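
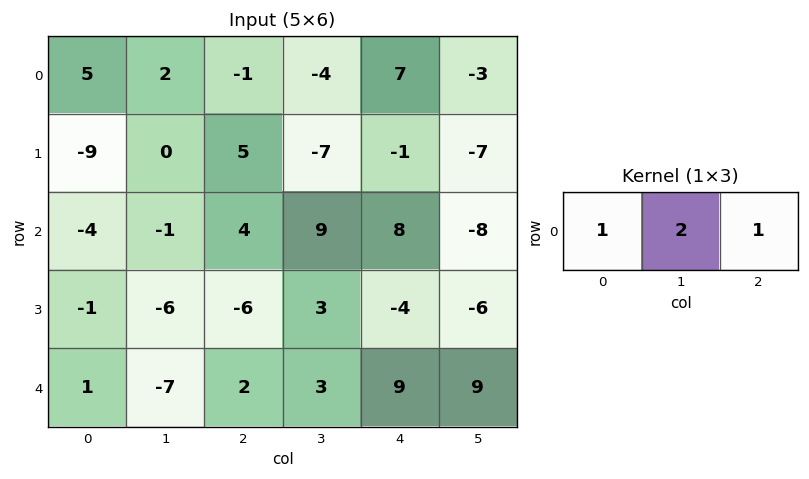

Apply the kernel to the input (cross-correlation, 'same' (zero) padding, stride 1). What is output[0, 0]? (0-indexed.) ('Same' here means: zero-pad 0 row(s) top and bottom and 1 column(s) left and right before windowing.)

12

The receptive field on the zero-padded input at this output position is [0 5 2]. Elementwise product with the kernel and sum: 0·1 + 5·2 + 2·1.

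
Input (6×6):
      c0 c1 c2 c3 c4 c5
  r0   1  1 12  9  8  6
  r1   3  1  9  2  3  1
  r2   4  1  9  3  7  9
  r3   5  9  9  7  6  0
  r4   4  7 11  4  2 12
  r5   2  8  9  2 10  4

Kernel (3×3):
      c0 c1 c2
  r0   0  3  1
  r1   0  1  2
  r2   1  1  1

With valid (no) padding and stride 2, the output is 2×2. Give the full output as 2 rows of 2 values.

48 62
61 52

Output[0,0]: The receptive field on the input at this output position is [1 1 12 / 3 1 9 / 4 1 9]. Elementwise product with the kernel and sum: 1·3 + 12·1 + 1·1 + 9·2 + 4·1 + 1·1 + 9·1.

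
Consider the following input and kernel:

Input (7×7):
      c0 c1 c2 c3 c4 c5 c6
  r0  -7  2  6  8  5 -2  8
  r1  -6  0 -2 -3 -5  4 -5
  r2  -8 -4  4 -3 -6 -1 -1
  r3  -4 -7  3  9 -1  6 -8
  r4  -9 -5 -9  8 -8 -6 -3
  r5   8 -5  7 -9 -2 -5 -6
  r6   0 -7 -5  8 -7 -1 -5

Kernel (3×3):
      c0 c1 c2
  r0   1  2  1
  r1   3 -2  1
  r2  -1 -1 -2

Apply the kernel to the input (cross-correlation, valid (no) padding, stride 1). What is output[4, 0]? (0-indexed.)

30

The receptive field on the input at this output position is [-9 -5 -9 / 8 -5 7 / 0 -7 -5]. Elementwise product with the kernel and sum: -9·1 + -5·2 + -9·1 + 8·3 + -5·-2 + 7·1 + 0·-1 + -7·-1 + -5·-2.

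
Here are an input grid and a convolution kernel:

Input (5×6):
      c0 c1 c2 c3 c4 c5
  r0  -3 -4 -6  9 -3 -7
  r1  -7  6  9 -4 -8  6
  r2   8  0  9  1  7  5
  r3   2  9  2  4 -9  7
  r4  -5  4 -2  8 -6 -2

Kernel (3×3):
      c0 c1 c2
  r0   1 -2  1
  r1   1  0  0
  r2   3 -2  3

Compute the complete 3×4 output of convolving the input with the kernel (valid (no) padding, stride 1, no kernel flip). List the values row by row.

43 8 28 8
-8 19 -11 70
-10 32 -24 26

Output[0,0]: The receptive field on the input at this output position is [-3 -4 -6 / -7 6 9 / 8 0 9]. Elementwise product with the kernel and sum: -3·1 + -4·-2 + -6·1 + -7·1 + 8·3 + 0·-2 + 9·3.
Output[0,1]: The receptive field on the input at this output position is [-4 -6 9 / 6 9 -4 / 0 9 1]. Elementwise product with the kernel and sum: -4·1 + -6·-2 + 9·1 + 6·1 + 0·3 + 9·-2 + 1·3.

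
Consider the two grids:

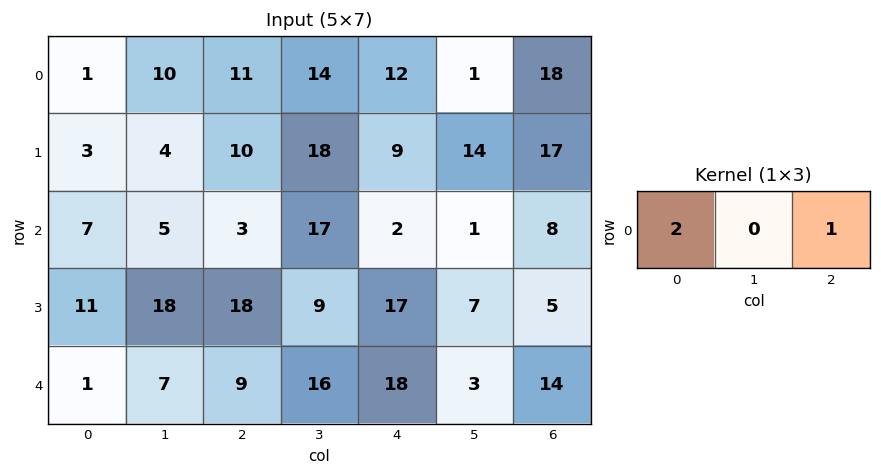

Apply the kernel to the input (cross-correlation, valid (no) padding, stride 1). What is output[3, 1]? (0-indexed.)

45

The receptive field on the input at this output position is [18 18 9]. Elementwise product with the kernel and sum: 18·2 + 9·1.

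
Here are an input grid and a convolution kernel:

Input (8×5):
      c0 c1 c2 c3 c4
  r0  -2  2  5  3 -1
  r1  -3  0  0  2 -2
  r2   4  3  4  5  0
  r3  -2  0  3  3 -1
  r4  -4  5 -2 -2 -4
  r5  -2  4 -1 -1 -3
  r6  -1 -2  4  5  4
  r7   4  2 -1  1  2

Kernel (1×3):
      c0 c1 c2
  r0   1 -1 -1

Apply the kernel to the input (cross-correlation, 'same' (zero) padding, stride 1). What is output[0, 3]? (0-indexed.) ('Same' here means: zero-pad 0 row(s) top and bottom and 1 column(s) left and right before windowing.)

The receptive field on the zero-padded input at this output position is [5 3 -1]. Elementwise product with the kernel and sum: 5·1 + 3·-1 + -1·-1.

3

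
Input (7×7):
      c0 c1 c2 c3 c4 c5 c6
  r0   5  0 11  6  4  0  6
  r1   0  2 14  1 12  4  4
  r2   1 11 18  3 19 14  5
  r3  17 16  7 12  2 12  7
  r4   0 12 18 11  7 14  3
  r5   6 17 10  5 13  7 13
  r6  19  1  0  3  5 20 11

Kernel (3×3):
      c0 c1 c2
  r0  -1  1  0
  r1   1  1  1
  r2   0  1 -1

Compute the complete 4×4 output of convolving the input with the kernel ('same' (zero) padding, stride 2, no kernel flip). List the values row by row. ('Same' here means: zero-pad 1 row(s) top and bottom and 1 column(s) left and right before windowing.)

3 30 18 10
13 39 37 26
18 37 28 25
26 -3 36 37

Output[0,0]: The receptive field on the zero-padded input at this output position is [0 0 0 / 0 5 0 / 0 0 2]. Elementwise product with the kernel and sum: 0·-1 + 0·1 + 0·1 + 5·1 + 0·1 + 0·1 + 2·-1.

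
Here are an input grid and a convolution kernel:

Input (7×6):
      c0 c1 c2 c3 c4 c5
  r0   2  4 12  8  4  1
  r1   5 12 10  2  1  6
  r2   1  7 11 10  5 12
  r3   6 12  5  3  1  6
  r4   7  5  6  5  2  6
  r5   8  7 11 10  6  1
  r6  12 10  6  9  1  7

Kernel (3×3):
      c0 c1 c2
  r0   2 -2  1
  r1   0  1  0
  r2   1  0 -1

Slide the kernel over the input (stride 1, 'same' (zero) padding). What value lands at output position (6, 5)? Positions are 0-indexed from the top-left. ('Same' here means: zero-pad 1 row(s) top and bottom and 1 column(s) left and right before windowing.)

17

The receptive field on the zero-padded input at this output position is [6 1 0 / 1 7 0 / 0 0 0]. Elementwise product with the kernel and sum: 6·2 + 1·-2 + 0·1 + 7·1 + 0·1 + 0·-1.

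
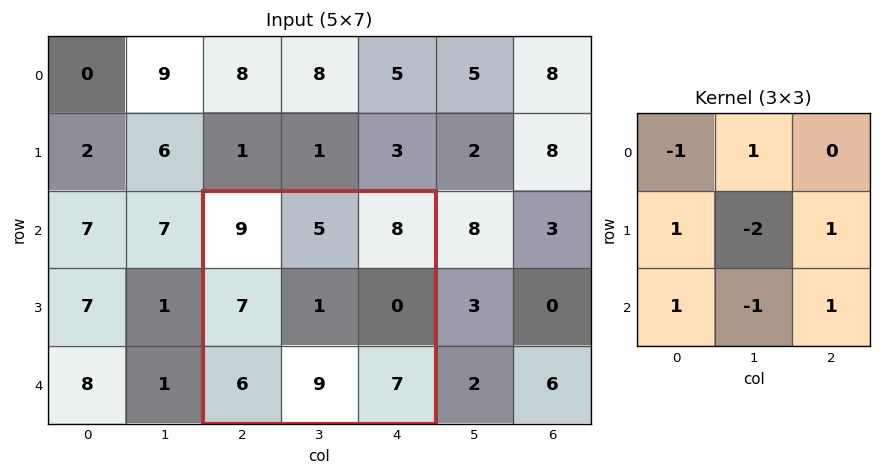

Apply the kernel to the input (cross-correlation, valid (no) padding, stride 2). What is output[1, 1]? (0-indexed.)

5

The receptive field on the input at this output position is [9 5 8 / 7 1 0 / 6 9 7]. Elementwise product with the kernel and sum: 9·-1 + 5·1 + 7·1 + 1·-2 + 0·1 + 6·1 + 9·-1 + 7·1.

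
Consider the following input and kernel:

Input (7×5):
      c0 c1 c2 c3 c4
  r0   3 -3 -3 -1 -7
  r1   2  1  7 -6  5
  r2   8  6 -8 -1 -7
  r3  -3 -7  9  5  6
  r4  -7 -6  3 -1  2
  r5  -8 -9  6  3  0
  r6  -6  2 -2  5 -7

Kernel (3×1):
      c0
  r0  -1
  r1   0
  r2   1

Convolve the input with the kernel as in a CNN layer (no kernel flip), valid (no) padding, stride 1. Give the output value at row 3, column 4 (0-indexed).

The receptive field on the input at this output position is [6 / 2 / 0]. Elementwise product with the kernel and sum: 6·-1 + 0·1.

-6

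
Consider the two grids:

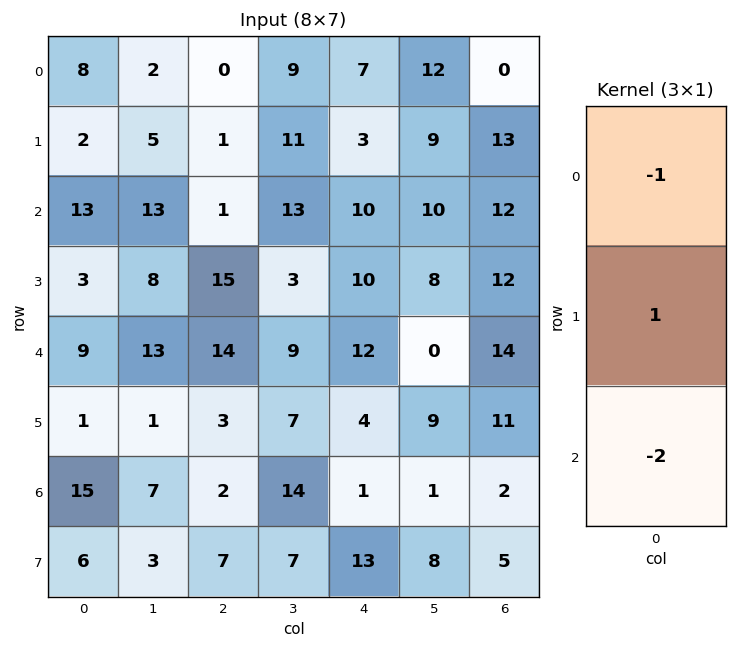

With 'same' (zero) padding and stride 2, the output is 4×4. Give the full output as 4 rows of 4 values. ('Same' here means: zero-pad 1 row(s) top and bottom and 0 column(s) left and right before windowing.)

4 -2 1 -26
5 -30 -13 -25
4 -7 -6 -20
2 -15 -29 -19

Output[0,0]: The receptive field on the zero-padded input at this output position is [0 / 8 / 2]. Elementwise product with the kernel and sum: 0·-1 + 8·1 + 2·-2.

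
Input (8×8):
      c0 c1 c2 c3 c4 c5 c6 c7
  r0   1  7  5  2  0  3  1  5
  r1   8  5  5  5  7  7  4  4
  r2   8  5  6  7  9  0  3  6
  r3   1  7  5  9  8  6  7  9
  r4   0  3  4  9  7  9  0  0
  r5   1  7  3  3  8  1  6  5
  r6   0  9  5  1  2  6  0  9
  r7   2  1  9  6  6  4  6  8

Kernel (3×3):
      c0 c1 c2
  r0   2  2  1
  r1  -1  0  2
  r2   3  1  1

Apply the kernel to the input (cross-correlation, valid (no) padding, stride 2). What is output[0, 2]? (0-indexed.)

38

The receptive field on the input at this output position is [0 3 1 / 7 7 4 / 9 0 3]. Elementwise product with the kernel and sum: 0·2 + 3·2 + 1·1 + 7·-1 + 4·2 + 9·3 + 0·1 + 3·1.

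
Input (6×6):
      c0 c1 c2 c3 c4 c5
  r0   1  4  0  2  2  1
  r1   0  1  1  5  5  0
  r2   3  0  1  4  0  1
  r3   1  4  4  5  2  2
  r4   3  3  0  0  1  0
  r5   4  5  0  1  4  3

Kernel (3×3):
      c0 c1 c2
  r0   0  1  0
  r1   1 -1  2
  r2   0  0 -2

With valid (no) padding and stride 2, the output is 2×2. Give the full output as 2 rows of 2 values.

3 8
5 5

Output[0,0]: The receptive field on the input at this output position is [1 4 0 / 0 1 1 / 3 0 1]. Elementwise product with the kernel and sum: 4·1 + 0·1 + 1·-1 + 1·2 + 1·-2.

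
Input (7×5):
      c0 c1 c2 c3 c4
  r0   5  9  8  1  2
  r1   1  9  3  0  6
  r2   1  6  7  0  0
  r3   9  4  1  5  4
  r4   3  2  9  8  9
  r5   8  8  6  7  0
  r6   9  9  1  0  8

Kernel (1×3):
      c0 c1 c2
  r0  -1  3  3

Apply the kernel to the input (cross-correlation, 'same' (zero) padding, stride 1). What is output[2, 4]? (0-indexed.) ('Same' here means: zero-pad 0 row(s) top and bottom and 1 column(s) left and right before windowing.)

The receptive field on the zero-padded input at this output position is [0 0 0]. Elementwise product with the kernel and sum: 0·-1 + 0·3 + 0·3.

0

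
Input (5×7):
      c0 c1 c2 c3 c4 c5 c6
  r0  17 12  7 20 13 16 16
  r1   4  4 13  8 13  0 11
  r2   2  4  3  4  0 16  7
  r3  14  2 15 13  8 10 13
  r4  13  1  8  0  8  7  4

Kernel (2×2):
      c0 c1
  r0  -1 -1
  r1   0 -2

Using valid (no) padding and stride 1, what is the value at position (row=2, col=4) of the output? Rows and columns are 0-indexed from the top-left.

The receptive field on the input at this output position is [0 16 / 8 10]. Elementwise product with the kernel and sum: 0·-1 + 16·-1 + 10·-2.

-36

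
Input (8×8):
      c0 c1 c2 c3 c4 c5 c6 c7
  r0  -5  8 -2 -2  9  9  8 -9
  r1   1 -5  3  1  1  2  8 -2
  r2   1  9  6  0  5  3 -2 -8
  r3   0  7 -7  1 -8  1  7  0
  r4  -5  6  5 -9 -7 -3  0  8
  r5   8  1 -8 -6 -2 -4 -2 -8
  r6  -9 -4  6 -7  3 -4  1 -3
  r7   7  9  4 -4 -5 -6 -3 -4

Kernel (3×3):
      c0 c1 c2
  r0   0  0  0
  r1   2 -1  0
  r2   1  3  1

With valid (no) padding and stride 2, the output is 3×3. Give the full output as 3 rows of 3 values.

Output[0,0]: The receptive field on the input at this output position is [-5 8 -2 / 1 -5 3 / 1 9 6]. Elementwise product with the kernel and sum: 1·2 + -5·-1 + 1·1 + 9·3 + 6·1.
Output[0,1]: The receptive field on the input at this output position is [-2 -2 9 / 3 1 1 / 6 0 5]. Elementwise product with the kernel and sum: 3·2 + 1·-1 + 6·1 + 0·3 + 5·1.

41 16 12
11 -44 -33
0 -22 -8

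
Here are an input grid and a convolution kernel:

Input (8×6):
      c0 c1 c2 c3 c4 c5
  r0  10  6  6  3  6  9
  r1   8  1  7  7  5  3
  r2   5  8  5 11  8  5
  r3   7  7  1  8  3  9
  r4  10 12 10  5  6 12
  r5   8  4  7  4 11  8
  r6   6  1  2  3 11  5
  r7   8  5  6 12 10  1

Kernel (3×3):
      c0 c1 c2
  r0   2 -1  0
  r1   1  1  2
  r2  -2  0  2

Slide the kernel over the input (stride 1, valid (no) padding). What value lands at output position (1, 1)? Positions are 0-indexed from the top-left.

32

The receptive field on the input at this output position is [1 7 7 / 8 5 11 / 7 1 8]. Elementwise product with the kernel and sum: 1·2 + 7·-1 + 8·1 + 5·1 + 11·2 + 7·-2 + 8·2.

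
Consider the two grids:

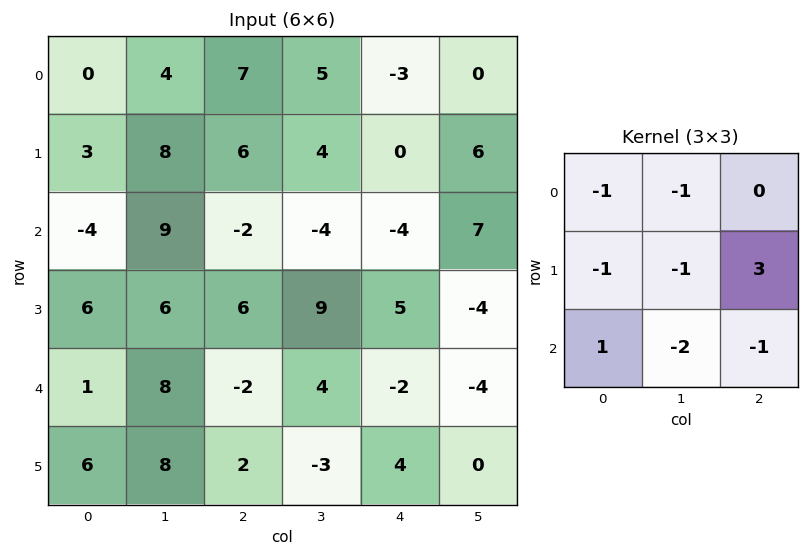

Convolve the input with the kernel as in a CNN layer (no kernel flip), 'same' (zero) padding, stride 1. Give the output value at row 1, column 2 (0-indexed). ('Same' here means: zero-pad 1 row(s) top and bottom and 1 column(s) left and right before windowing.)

4

The receptive field on the zero-padded input at this output position is [4 7 5 / 8 6 4 / 9 -2 -4]. Elementwise product with the kernel and sum: 4·-1 + 7·-1 + 8·-1 + 6·-1 + 4·3 + 9·1 + -2·-2 + -4·-1.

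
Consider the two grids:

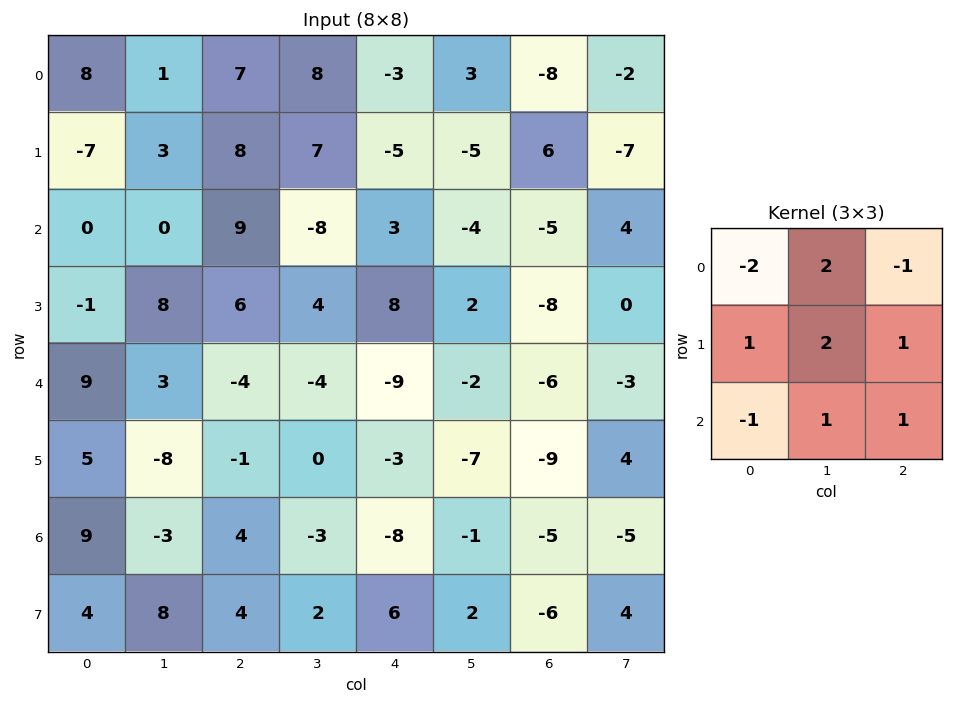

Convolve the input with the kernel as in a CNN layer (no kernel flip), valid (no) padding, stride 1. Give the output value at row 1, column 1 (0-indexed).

15

The receptive field on the input at this output position is [3 8 7 / 0 9 -8 / 8 6 4]. Elementwise product with the kernel and sum: 3·-2 + 8·2 + 7·-1 + 0·1 + 9·2 + -8·1 + 8·-1 + 6·1 + 4·1.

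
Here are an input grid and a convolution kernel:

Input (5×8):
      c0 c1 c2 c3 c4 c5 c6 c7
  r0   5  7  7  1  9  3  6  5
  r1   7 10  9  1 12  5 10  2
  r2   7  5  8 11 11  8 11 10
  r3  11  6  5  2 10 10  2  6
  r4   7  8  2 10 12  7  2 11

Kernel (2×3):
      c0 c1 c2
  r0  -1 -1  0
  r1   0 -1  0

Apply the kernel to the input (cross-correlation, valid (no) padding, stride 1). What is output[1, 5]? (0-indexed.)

-26

The receptive field on the input at this output position is [5 10 2 / 8 11 10]. Elementwise product with the kernel and sum: 5·-1 + 10·-1 + 11·-1.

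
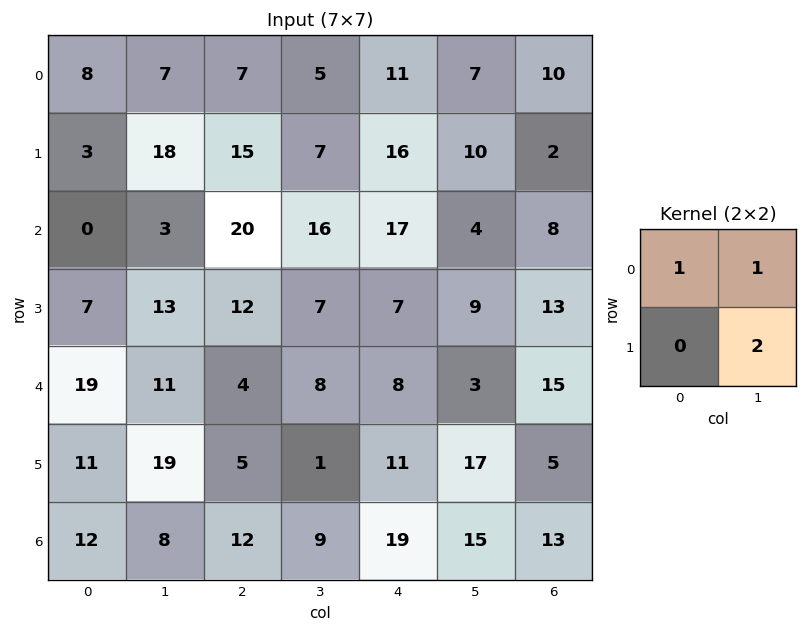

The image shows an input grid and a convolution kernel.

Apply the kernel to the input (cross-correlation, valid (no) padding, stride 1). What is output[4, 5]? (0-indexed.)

28

The receptive field on the input at this output position is [3 15 / 17 5]. Elementwise product with the kernel and sum: 3·1 + 15·1 + 5·2.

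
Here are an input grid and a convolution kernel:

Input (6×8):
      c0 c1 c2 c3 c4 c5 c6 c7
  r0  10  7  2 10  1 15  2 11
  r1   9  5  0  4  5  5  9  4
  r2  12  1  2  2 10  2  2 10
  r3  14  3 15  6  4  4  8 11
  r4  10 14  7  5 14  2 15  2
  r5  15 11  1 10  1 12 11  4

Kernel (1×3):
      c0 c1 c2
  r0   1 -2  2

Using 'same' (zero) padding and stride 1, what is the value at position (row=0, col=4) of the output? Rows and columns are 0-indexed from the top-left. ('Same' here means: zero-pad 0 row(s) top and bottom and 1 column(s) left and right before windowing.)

The receptive field on the zero-padded input at this output position is [10 1 15]. Elementwise product with the kernel and sum: 10·1 + 1·-2 + 15·2.

38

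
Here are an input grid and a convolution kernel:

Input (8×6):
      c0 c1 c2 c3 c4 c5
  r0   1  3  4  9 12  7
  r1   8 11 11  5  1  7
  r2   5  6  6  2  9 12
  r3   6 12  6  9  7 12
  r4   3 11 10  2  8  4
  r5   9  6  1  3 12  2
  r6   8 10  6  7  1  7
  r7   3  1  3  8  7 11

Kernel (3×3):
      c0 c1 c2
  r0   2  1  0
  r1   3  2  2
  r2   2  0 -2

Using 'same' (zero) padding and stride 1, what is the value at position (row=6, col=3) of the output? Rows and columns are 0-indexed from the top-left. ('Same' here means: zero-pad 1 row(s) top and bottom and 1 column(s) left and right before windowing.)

The receptive field on the zero-padded input at this output position is [1 3 12 / 6 7 1 / 3 8 7]. Elementwise product with the kernel and sum: 1·2 + 3·1 + 6·3 + 7·2 + 1·2 + 3·2 + 7·-2.

31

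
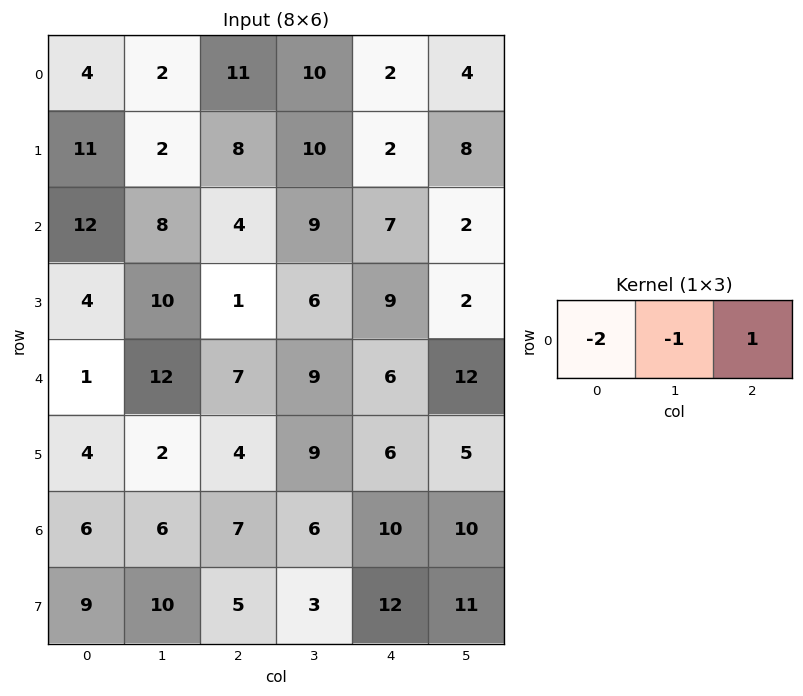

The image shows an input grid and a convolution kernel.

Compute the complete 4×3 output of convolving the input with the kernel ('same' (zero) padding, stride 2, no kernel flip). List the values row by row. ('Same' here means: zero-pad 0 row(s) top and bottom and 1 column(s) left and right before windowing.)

-2 -5 -18
-4 -11 -23
11 -22 -12
0 -13 -12

Output[0,0]: The receptive field on the zero-padded input at this output position is [0 4 2]. Elementwise product with the kernel and sum: 0·-2 + 4·-1 + 2·1.
Output[0,1]: The receptive field on the zero-padded input at this output position is [2 11 10]. Elementwise product with the kernel and sum: 2·-2 + 11·-1 + 10·1.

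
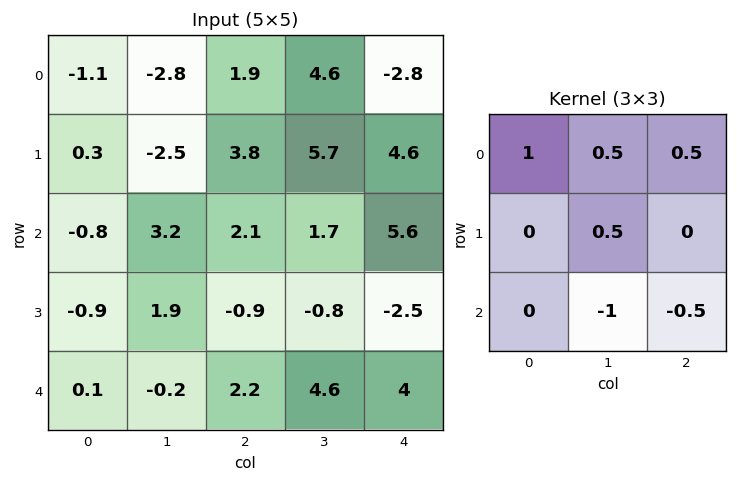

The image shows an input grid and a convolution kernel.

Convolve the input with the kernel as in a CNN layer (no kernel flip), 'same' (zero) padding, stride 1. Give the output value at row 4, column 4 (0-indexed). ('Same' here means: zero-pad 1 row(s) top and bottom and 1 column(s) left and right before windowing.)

The receptive field on the zero-padded input at this output position is [-0.8 -2.5 0 / 4.6 4 0 / 0 0 0]. Elementwise product with the kernel and sum: -0.8·1 + -2.5·0.5 + 0·0.5 + 4·0.5 + 0·-1 + 0·-0.5.

-0.05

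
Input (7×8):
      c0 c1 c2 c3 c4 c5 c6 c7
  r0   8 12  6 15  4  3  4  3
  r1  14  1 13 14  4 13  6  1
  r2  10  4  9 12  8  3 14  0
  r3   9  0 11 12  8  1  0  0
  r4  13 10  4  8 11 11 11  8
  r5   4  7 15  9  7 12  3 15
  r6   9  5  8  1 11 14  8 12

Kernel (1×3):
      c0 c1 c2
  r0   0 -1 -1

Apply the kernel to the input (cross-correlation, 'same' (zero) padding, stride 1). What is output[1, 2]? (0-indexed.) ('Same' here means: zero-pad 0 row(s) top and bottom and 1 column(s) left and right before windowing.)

-27

The receptive field on the zero-padded input at this output position is [1 13 14]. Elementwise product with the kernel and sum: 13·-1 + 14·-1.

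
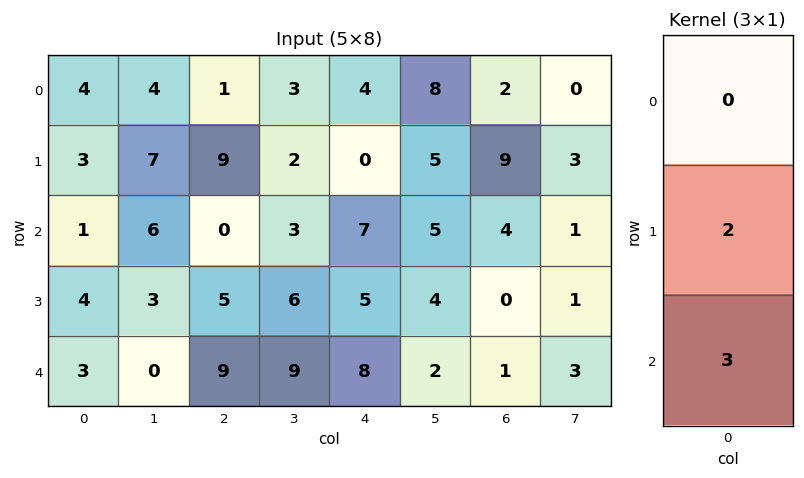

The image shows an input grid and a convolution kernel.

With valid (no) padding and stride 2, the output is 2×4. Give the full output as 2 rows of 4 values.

Output[0,0]: The receptive field on the input at this output position is [4 / 3 / 1]. Elementwise product with the kernel and sum: 3·2 + 1·3.

9 18 21 30
17 37 34 3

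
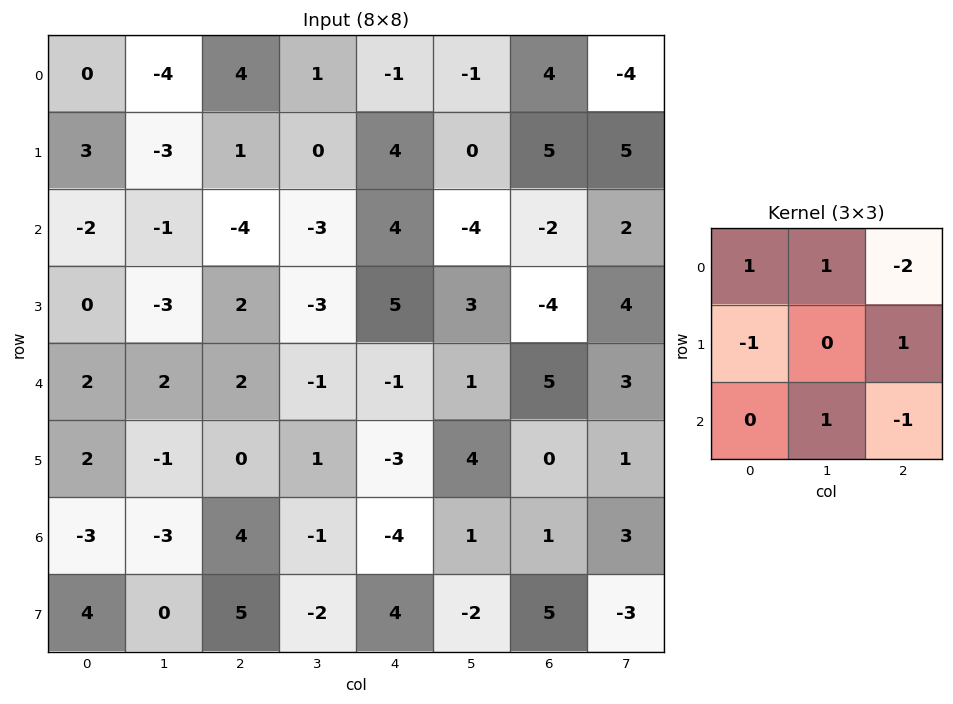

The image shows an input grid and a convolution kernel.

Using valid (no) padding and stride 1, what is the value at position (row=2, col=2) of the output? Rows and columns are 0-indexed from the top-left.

-12

The receptive field on the input at this output position is [-4 -3 4 / 2 -3 5 / 2 -1 -1]. Elementwise product with the kernel and sum: -4·1 + -3·1 + 4·-2 + 2·-1 + 5·1 + -1·1 + -1·-1.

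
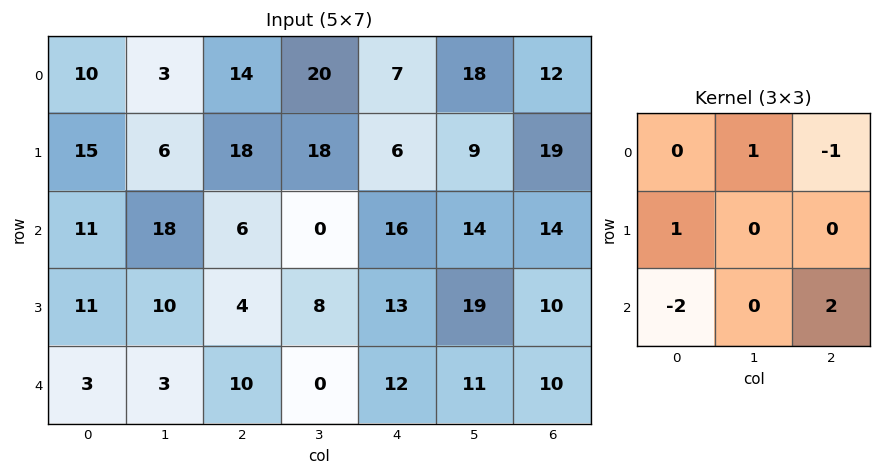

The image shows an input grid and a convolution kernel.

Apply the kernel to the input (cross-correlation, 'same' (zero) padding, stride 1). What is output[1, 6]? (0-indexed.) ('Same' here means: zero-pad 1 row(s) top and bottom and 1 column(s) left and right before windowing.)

The receptive field on the zero-padded input at this output position is [18 12 0 / 9 19 0 / 14 14 0]. Elementwise product with the kernel and sum: 12·1 + 0·-1 + 9·1 + 14·-2 + 0·2.

-7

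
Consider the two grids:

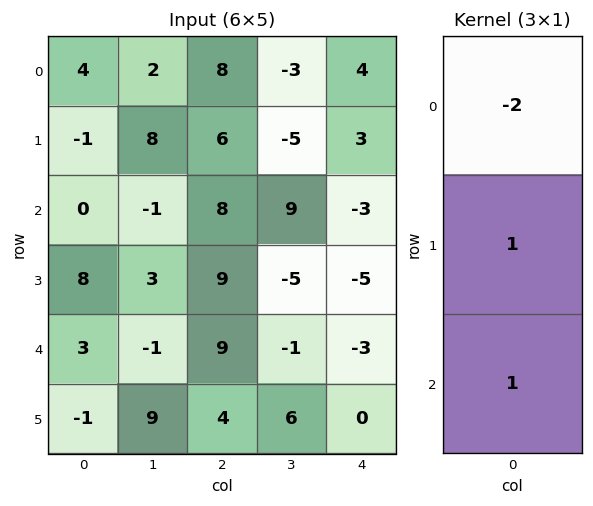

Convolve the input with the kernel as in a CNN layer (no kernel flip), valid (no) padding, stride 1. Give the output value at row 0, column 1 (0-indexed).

3

The receptive field on the input at this output position is [2 / 8 / -1]. Elementwise product with the kernel and sum: 2·-2 + 8·1 + -1·1.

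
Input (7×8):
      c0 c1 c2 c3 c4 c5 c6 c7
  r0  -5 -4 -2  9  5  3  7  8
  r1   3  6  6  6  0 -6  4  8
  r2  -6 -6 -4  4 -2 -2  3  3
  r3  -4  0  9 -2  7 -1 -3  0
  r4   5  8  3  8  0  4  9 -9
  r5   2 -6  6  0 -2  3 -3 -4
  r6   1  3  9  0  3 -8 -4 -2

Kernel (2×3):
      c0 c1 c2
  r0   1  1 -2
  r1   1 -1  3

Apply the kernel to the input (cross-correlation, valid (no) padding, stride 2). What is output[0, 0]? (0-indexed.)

10

The receptive field on the input at this output position is [-5 -4 -2 / 3 6 6]. Elementwise product with the kernel and sum: -5·1 + -4·1 + -2·-2 + 3·1 + 6·-1 + 6·3.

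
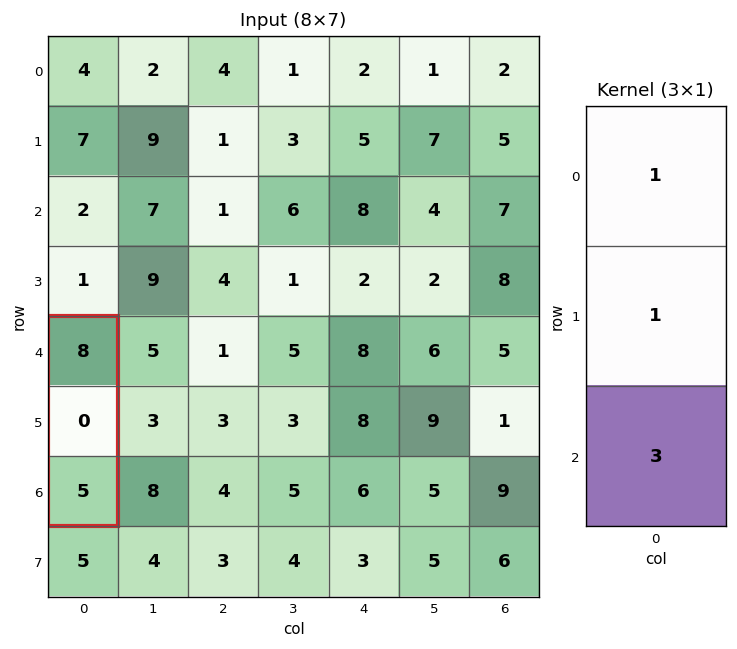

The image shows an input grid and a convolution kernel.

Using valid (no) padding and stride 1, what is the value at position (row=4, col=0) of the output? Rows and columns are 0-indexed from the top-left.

23

The receptive field on the input at this output position is [8 / 0 / 5]. Elementwise product with the kernel and sum: 8·1 + 0·1 + 5·3.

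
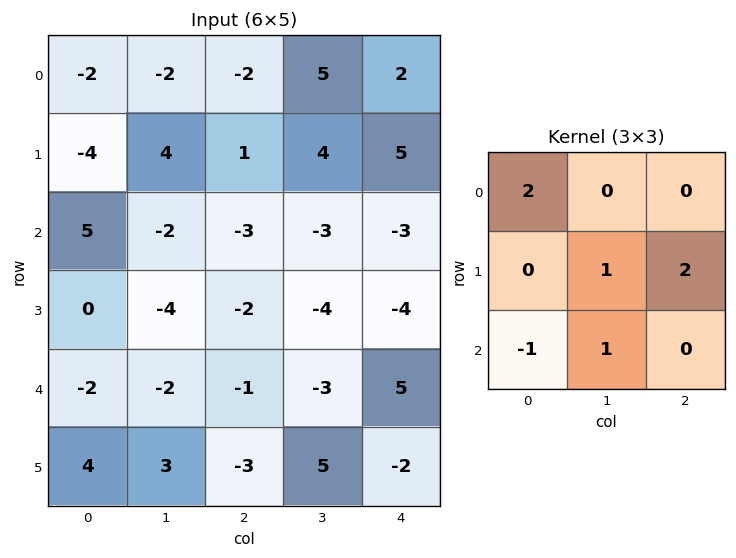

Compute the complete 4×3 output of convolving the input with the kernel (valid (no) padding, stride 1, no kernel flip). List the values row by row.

-5 4 10
-20 1 -9
2 -13 -20
-5 -21 11

Output[0,0]: The receptive field on the input at this output position is [-2 -2 -2 / -4 4 1 / 5 -2 -3]. Elementwise product with the kernel and sum: -2·2 + 4·1 + 1·2 + 5·-1 + -2·1.
Output[0,1]: The receptive field on the input at this output position is [-2 -2 5 / 4 1 4 / -2 -3 -3]. Elementwise product with the kernel and sum: -2·2 + 1·1 + 4·2 + -2·-1 + -3·1.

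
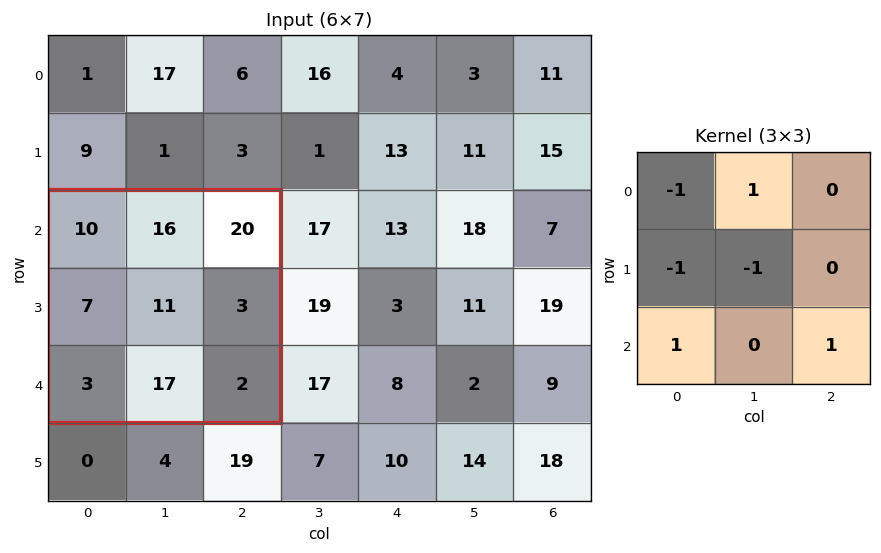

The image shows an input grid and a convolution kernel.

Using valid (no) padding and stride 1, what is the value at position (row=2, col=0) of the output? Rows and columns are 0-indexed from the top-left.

The receptive field on the input at this output position is [10 16 20 / 7 11 3 / 3 17 2]. Elementwise product with the kernel and sum: 10·-1 + 16·1 + 7·-1 + 11·-1 + 3·1 + 2·1.

-7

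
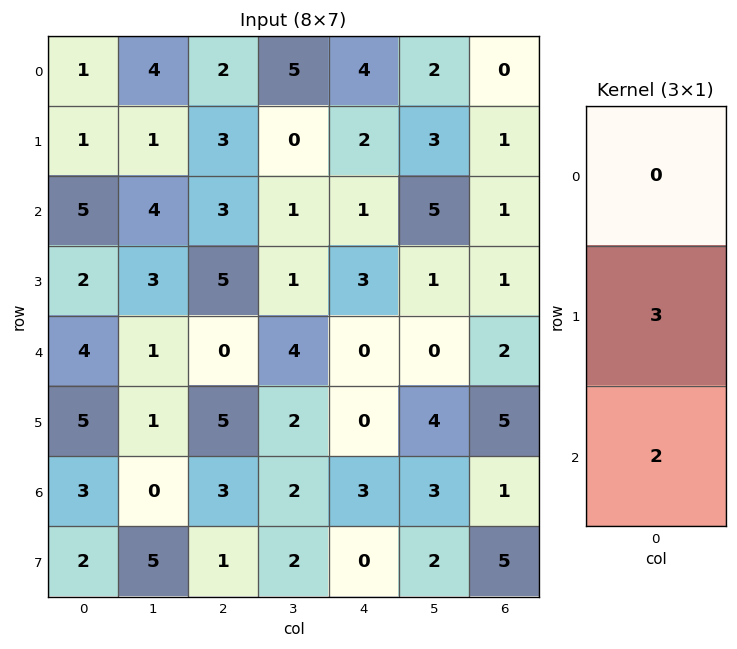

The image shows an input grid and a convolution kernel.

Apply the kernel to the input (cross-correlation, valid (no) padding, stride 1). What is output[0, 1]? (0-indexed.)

11

The receptive field on the input at this output position is [4 / 1 / 4]. Elementwise product with the kernel and sum: 1·3 + 4·2.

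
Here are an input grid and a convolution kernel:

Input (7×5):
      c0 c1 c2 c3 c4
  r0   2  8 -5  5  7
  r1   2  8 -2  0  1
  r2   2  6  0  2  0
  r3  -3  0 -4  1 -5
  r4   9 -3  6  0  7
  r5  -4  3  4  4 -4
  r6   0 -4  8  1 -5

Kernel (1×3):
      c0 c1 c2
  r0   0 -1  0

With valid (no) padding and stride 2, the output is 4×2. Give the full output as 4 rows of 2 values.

-8 -5
-6 -2
3 0
4 -1

Output[0,0]: The receptive field on the input at this output position is [2 8 -5]. Elementwise product with the kernel and sum: 8·-1.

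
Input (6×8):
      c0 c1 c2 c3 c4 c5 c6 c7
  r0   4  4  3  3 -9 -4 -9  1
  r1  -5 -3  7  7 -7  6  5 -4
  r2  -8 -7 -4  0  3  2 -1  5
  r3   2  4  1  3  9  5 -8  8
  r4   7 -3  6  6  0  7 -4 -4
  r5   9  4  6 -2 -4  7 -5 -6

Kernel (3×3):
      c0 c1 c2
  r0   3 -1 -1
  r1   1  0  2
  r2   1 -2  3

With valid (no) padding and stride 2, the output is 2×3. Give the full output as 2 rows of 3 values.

Output[0,0]: The receptive field on the input at this output position is [4 4 3 / -5 -3 7 / -8 -7 -4]. Elementwise product with the kernel and sum: 4·3 + 4·-1 + 3·-1 + -5·1 + 7·2 + -8·1 + -7·-2 + -4·3.

8 13 -15
22 -2 -25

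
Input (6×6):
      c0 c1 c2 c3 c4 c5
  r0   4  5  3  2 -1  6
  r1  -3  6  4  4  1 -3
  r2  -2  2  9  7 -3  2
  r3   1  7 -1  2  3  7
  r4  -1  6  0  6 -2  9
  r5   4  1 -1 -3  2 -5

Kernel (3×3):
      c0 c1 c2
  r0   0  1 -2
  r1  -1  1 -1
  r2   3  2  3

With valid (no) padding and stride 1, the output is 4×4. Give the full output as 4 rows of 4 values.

29 38 35 8
7 21 13 28
0 21 19 28
27 -25 1 -48

Output[0,0]: The receptive field on the input at this output position is [4 5 3 / -3 6 4 / -2 2 9]. Elementwise product with the kernel and sum: 5·1 + 3·-2 + -3·-1 + 6·1 + 4·-1 + -2·3 + 2·2 + 9·3.
Output[0,1]: The receptive field on the input at this output position is [5 3 2 / 6 4 4 / 2 9 7]. Elementwise product with the kernel and sum: 3·1 + 2·-2 + 6·-1 + 4·1 + 4·-1 + 2·3 + 9·2 + 7·3.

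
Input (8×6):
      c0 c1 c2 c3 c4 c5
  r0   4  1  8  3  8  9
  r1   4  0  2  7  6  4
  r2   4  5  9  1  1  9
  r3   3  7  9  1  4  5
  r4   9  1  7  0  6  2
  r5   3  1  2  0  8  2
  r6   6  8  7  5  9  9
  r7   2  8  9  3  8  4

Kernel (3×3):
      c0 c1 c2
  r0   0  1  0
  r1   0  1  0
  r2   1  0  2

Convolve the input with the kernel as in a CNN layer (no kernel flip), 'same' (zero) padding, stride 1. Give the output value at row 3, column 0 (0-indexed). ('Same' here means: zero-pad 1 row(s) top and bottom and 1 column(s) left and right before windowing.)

The receptive field on the zero-padded input at this output position is [0 4 5 / 0 3 7 / 0 9 1]. Elementwise product with the kernel and sum: 4·1 + 3·1 + 0·1 + 1·2.

9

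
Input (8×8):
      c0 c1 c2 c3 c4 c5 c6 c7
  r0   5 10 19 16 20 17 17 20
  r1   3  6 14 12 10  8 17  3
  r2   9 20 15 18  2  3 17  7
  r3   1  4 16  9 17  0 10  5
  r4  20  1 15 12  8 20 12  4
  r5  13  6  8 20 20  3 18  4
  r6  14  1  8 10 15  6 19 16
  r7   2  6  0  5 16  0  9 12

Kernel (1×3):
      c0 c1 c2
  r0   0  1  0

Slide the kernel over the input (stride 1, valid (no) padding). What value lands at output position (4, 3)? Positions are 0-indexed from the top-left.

8

The receptive field on the input at this output position is [12 8 20]. Elementwise product with the kernel and sum: 8·1.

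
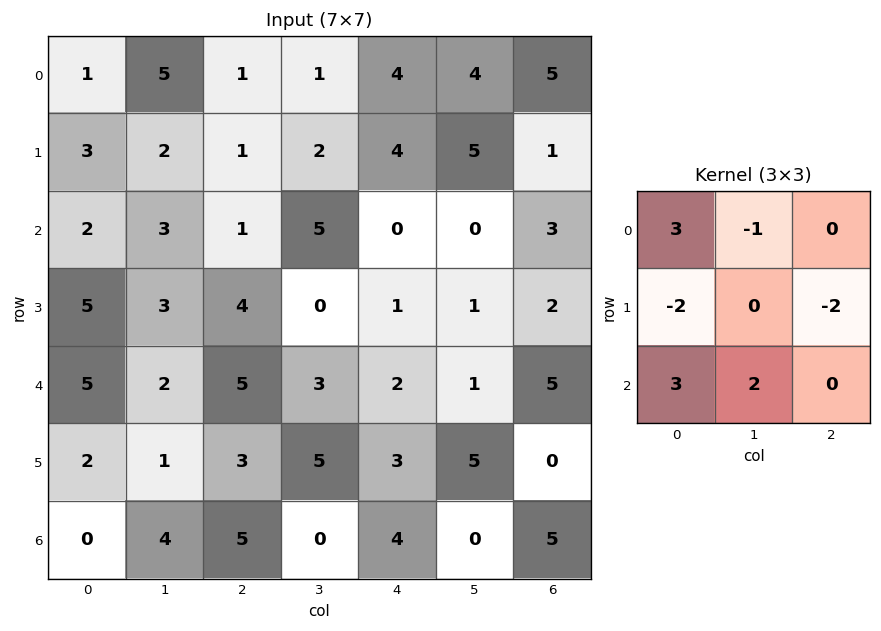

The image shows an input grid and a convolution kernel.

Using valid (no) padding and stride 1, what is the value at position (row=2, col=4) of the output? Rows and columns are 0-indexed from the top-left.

2

The receptive field on the input at this output position is [0 0 3 / 1 1 2 / 2 1 5]. Elementwise product with the kernel and sum: 0·3 + 0·-1 + 1·-2 + 2·-2 + 2·3 + 1·2.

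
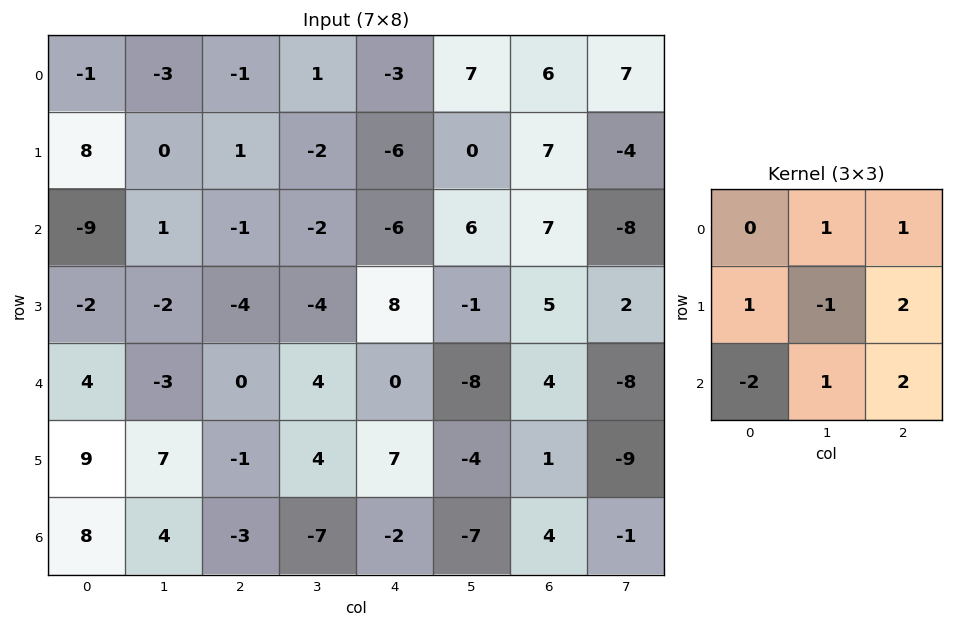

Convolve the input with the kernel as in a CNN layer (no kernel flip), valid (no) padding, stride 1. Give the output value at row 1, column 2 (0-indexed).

The receptive field on the input at this output position is [1 -2 -6 / -1 -2 -6 / -4 -4 8]. Elementwise product with the kernel and sum: -2·1 + -6·1 + -1·1 + -2·-1 + -6·2 + -4·-2 + -4·1 + 8·2.

1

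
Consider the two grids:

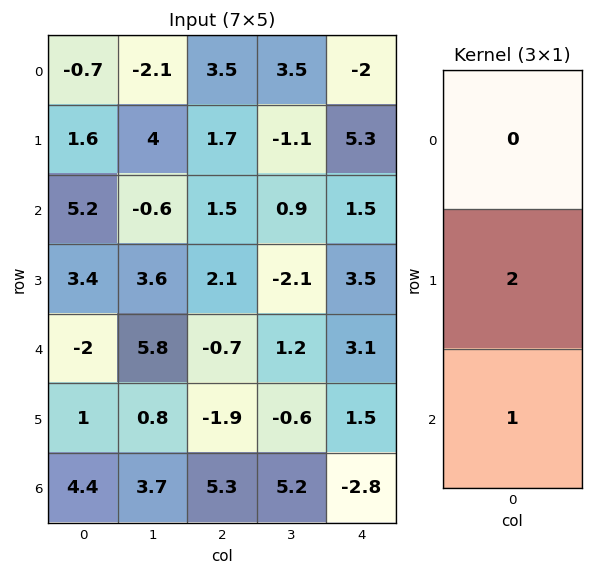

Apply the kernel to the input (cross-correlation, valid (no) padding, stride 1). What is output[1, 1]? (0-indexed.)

2.4

The receptive field on the input at this output position is [4 / -0.6 / 3.6]. Elementwise product with the kernel and sum: -0.6·2 + 3.6·1.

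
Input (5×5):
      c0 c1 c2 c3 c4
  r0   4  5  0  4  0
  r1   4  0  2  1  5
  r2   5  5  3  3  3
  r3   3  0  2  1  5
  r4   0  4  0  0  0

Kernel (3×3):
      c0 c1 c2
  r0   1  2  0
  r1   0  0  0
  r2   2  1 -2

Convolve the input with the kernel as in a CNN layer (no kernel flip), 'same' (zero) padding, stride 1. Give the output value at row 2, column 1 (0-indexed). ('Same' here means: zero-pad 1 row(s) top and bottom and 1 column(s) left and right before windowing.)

The receptive field on the zero-padded input at this output position is [4 0 2 / 5 5 3 / 3 0 2]. Elementwise product with the kernel and sum: 4·1 + 0·2 + 3·2 + 0·1 + 2·-2.

6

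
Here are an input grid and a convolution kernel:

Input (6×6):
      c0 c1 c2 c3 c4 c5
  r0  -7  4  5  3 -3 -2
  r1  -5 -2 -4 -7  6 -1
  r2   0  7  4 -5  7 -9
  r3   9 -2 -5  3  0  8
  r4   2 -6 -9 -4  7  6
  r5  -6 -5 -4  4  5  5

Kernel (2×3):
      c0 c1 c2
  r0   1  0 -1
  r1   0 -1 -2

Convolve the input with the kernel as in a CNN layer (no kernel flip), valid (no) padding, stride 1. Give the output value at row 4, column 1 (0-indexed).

-6

The receptive field on the input at this output position is [-6 -9 -4 / -5 -4 4]. Elementwise product with the kernel and sum: -6·1 + -4·-1 + -4·-1 + 4·-2.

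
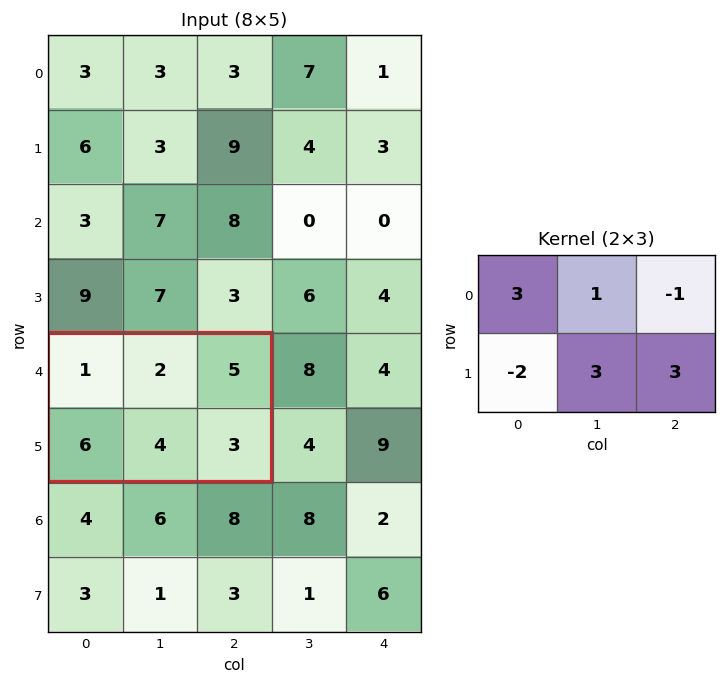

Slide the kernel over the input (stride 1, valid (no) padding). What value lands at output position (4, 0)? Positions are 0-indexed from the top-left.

9

The receptive field on the input at this output position is [1 2 5 / 6 4 3]. Elementwise product with the kernel and sum: 1·3 + 2·1 + 5·-1 + 6·-2 + 4·3 + 3·3.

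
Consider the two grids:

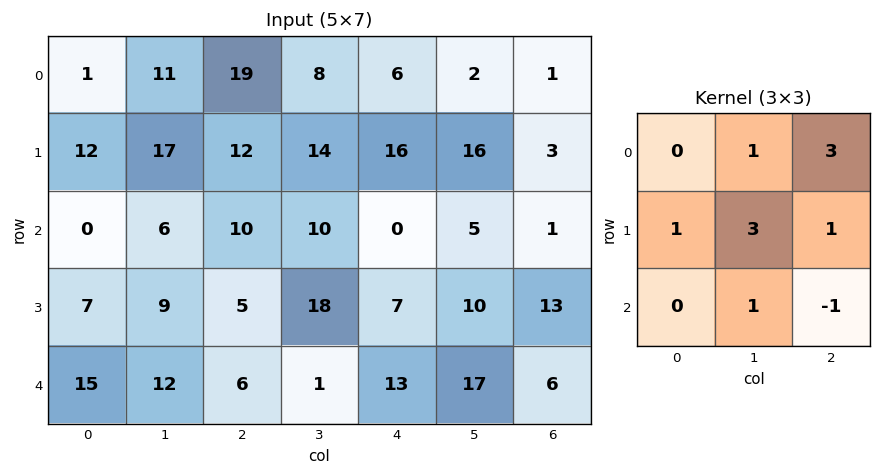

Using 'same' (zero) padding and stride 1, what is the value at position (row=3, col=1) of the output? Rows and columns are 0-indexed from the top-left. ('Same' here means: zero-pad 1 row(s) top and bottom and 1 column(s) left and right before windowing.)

The receptive field on the zero-padded input at this output position is [0 6 10 / 7 9 5 / 15 12 6]. Elementwise product with the kernel and sum: 6·1 + 10·3 + 7·1 + 9·3 + 5·1 + 12·1 + 6·-1.

81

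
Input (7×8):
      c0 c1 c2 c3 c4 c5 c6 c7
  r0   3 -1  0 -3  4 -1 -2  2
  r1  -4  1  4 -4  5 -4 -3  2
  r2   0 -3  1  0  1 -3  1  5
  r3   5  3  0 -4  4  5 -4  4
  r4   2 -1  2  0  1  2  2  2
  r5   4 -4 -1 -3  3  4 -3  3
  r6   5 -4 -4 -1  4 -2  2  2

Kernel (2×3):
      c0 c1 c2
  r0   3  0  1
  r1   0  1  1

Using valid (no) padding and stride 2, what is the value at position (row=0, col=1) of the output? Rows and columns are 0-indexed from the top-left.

The receptive field on the input at this output position is [0 -3 4 / 4 -4 5]. Elementwise product with the kernel and sum: 0·3 + 4·1 + -4·1 + 5·1.

5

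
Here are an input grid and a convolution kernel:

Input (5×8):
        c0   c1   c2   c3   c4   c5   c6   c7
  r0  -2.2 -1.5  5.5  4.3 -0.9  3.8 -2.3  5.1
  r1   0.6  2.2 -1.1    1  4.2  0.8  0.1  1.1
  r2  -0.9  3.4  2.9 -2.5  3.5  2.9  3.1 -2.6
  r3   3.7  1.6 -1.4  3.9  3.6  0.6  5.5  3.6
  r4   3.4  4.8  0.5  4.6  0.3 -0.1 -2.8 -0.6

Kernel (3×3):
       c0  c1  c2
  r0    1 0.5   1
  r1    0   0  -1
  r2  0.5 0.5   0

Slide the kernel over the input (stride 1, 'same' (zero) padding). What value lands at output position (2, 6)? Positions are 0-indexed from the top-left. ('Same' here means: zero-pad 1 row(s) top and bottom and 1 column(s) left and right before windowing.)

The receptive field on the zero-padded input at this output position is [0.8 0.1 1.1 / 2.9 3.1 -2.6 / 0.6 5.5 3.6]. Elementwise product with the kernel and sum: 0.8·1 + 0.1·0.5 + 1.1·1 + -2.6·-1 + 0.6·0.5 + 5.5·0.5.

7.6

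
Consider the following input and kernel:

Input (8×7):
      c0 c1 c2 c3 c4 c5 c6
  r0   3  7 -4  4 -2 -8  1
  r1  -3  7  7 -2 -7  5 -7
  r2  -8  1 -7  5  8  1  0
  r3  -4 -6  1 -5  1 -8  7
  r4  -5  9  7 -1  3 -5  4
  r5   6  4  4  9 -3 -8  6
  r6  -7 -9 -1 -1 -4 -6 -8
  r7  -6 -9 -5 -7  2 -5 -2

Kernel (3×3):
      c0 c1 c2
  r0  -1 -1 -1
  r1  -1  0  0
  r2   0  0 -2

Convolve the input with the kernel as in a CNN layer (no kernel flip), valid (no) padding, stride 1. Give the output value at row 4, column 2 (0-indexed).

-5

The receptive field on the input at this output position is [7 -1 3 / 4 9 -3 / -1 -1 -4]. Elementwise product with the kernel and sum: 7·-1 + -1·-1 + 3·-1 + 4·-1 + -4·-2.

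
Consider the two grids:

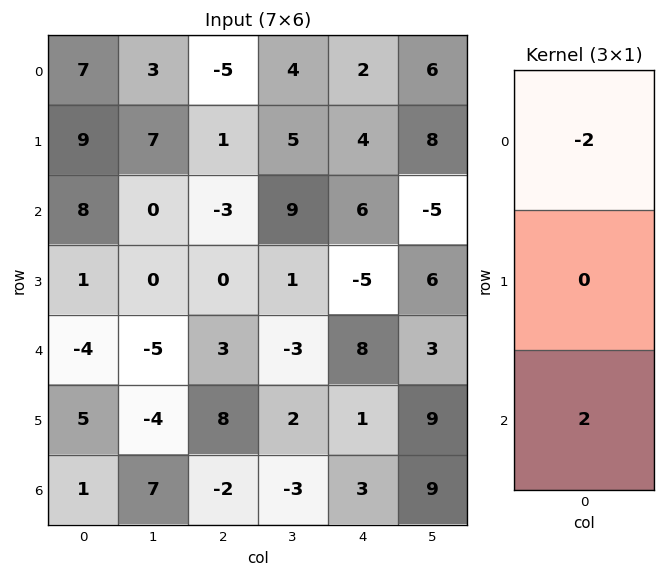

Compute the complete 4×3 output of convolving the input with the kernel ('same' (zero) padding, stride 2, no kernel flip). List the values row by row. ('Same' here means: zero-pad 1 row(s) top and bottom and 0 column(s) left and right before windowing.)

Output[0,0]: The receptive field on the zero-padded input at this output position is [0 / 7 / 9]. Elementwise product with the kernel and sum: 0·-2 + 9·2.

18 2 8
-16 -2 -18
8 16 12
-10 -16 -2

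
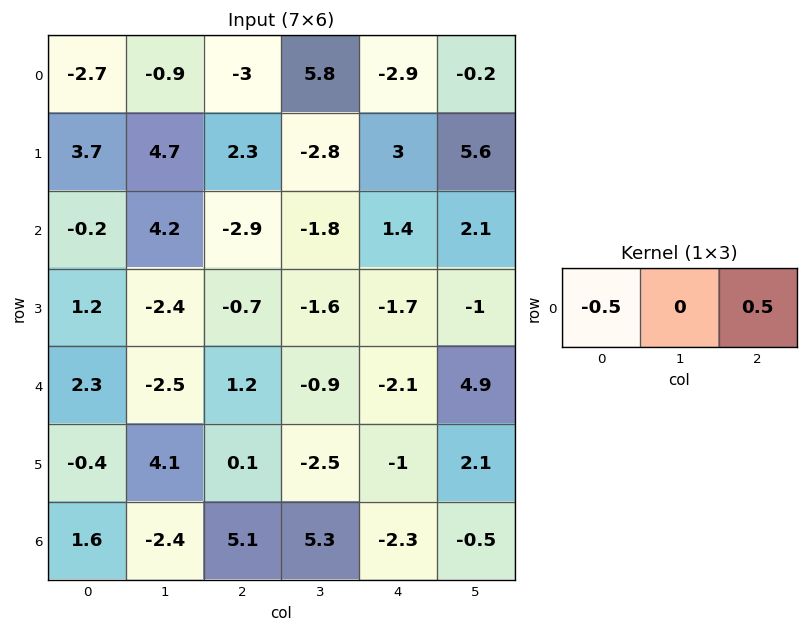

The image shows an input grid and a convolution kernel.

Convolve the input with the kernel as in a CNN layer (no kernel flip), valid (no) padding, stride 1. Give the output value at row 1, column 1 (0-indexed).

The receptive field on the input at this output position is [4.7 2.3 -2.8]. Elementwise product with the kernel and sum: 4.7·-0.5 + -2.8·0.5.

-3.75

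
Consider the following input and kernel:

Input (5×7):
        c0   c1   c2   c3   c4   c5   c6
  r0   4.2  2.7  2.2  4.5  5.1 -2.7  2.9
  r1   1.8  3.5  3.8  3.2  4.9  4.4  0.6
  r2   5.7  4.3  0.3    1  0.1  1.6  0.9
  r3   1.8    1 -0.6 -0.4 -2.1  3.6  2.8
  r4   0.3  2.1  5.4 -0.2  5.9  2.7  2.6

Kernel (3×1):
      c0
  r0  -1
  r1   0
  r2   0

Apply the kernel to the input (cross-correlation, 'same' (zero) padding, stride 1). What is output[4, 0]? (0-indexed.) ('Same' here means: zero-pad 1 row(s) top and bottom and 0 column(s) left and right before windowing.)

The receptive field on the zero-padded input at this output position is [1.8 / 0.3 / 0]. Elementwise product with the kernel and sum: 1.8·-1.

-1.8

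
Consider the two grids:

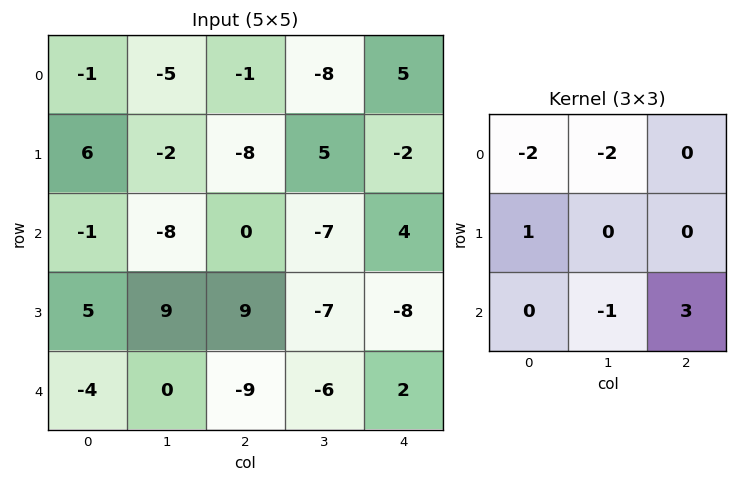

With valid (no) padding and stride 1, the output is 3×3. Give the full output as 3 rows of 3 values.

Output[0,0]: The receptive field on the input at this output position is [-1 -5 -1 / 6 -2 -8 / -1 -8 0]. Elementwise product with the kernel and sum: -1·-2 + -5·-2 + 6·1 + -8·-1 + 0·3.

26 -11 29
9 -18 -11
-4 16 35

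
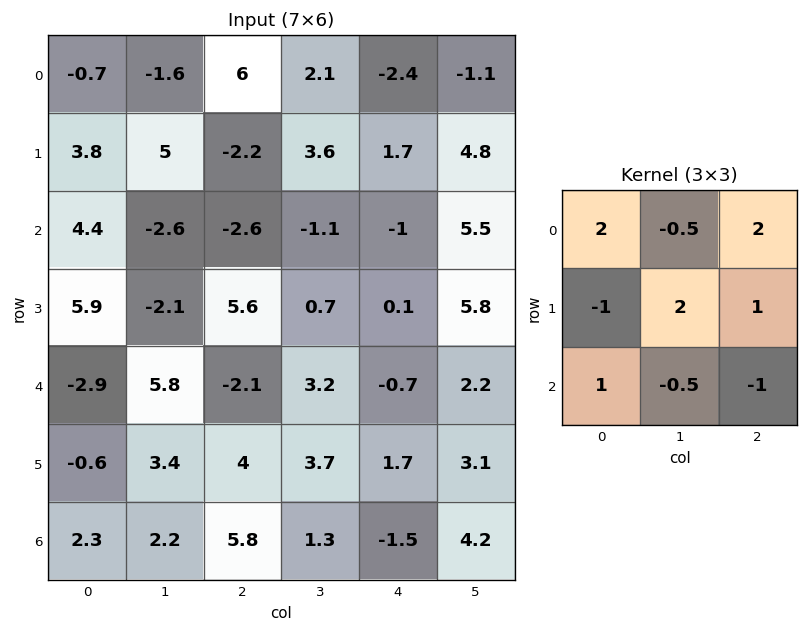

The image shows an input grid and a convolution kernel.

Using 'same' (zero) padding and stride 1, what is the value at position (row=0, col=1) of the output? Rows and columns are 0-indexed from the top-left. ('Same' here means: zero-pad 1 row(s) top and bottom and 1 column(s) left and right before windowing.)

The receptive field on the zero-padded input at this output position is [0 0 0 / -0.7 -1.6 6 / 3.8 5 -2.2]. Elementwise product with the kernel and sum: 0·2 + 0·-0.5 + 0·2 + -0.7·-1 + -1.6·2 + 6·1 + 3.8·1 + 5·-0.5 + -2.2·-1.

7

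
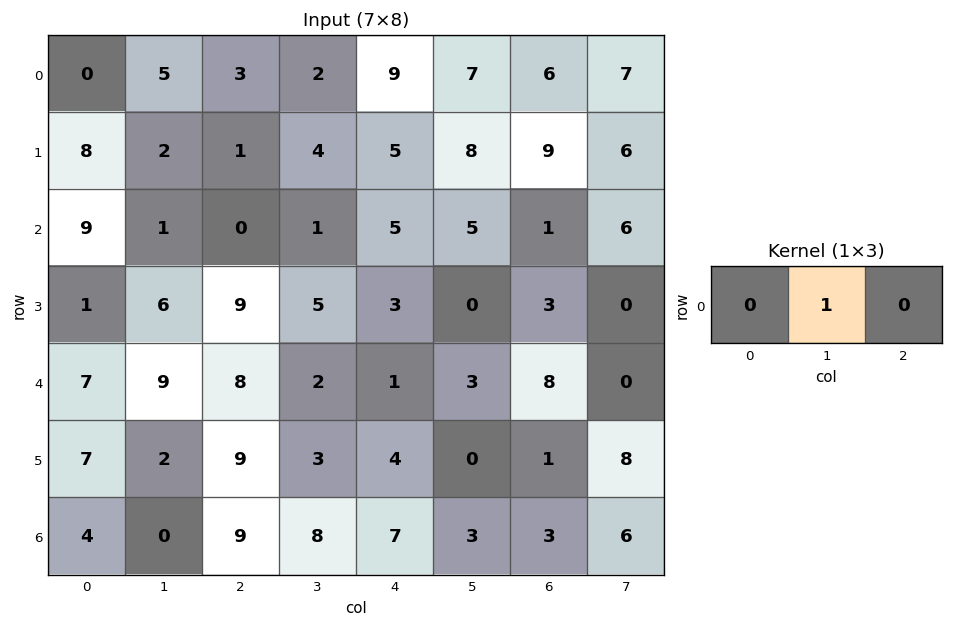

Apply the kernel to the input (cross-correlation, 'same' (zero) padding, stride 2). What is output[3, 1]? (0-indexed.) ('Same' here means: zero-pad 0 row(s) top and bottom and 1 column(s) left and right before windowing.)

9

The receptive field on the zero-padded input at this output position is [0 9 8]. Elementwise product with the kernel and sum: 9·1.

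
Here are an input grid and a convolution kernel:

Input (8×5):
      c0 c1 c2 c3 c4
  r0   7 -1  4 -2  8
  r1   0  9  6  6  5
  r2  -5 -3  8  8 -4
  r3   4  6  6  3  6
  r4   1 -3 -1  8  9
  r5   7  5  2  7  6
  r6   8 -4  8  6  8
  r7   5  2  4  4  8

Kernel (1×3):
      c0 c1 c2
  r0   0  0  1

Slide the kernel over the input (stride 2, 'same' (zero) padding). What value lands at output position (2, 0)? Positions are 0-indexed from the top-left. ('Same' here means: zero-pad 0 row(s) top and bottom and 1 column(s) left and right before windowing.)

The receptive field on the zero-padded input at this output position is [0 1 -3]. Elementwise product with the kernel and sum: -3·1.

-3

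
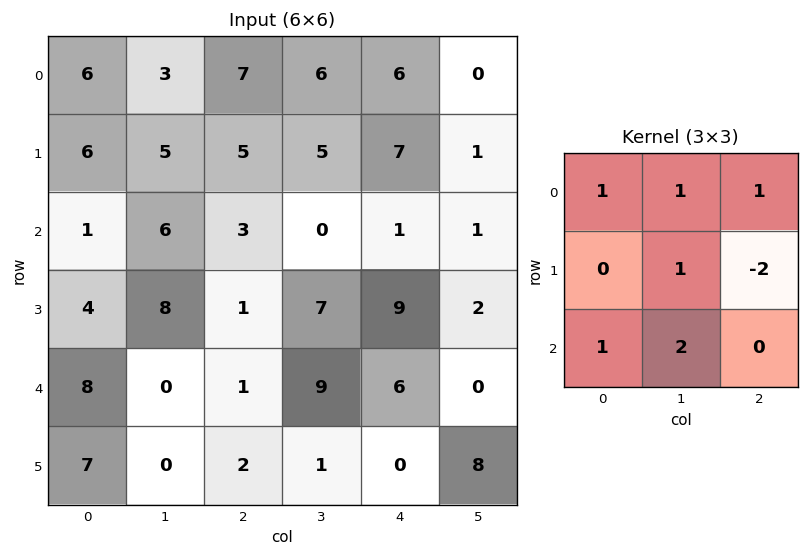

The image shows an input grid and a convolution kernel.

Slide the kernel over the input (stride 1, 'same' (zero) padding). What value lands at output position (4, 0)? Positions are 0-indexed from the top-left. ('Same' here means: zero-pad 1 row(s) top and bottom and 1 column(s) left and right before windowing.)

34

The receptive field on the zero-padded input at this output position is [0 4 8 / 0 8 0 / 0 7 0]. Elementwise product with the kernel and sum: 0·1 + 4·1 + 8·1 + 8·1 + 0·-2 + 0·1 + 7·2.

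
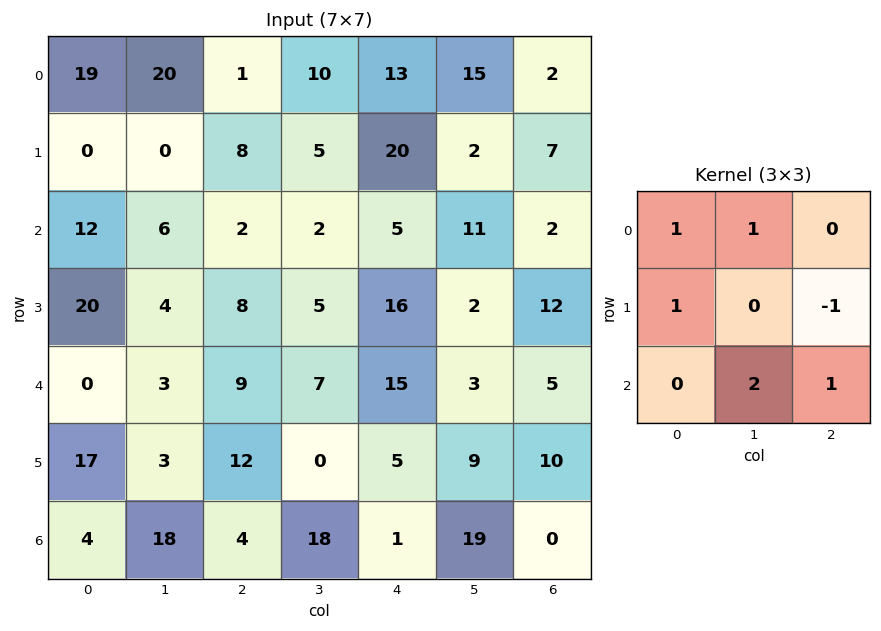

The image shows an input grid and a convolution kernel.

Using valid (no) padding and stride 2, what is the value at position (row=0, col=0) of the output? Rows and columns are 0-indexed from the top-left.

45

The receptive field on the input at this output position is [19 20 1 / 0 0 8 / 12 6 2]. Elementwise product with the kernel and sum: 19·1 + 20·1 + 0·1 + 8·-1 + 6·2 + 2·1.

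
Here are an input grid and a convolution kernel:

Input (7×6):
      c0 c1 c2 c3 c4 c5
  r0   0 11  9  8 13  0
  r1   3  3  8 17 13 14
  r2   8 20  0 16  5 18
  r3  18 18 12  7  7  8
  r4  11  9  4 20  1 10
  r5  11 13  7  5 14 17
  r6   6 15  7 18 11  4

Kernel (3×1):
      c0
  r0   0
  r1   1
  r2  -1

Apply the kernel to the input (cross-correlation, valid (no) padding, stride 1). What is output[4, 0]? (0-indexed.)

5

The receptive field on the input at this output position is [11 / 11 / 6]. Elementwise product with the kernel and sum: 11·1 + 6·-1.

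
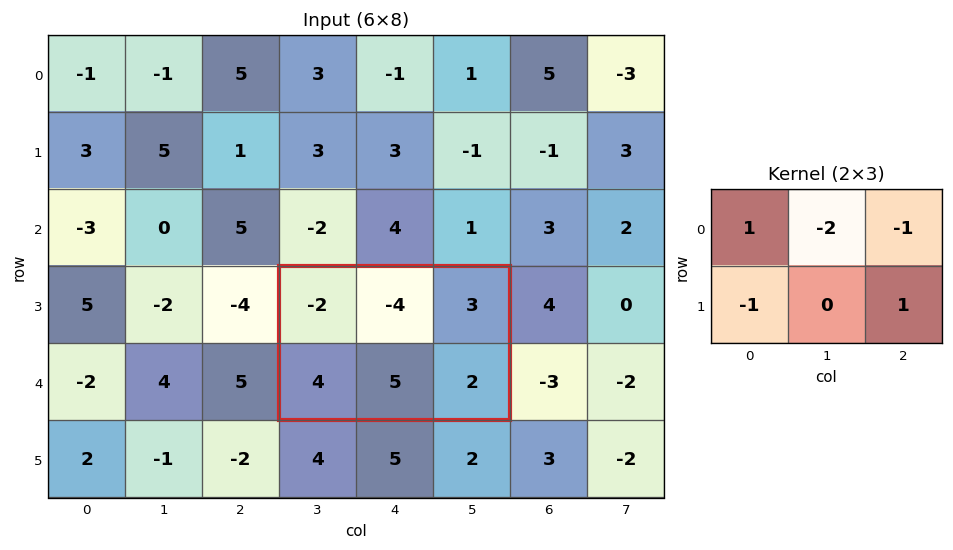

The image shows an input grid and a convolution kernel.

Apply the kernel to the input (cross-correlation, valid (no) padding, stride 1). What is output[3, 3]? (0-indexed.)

1

The receptive field on the input at this output position is [-2 -4 3 / 4 5 2]. Elementwise product with the kernel and sum: -2·1 + -4·-2 + 3·-1 + 4·-1 + 2·1.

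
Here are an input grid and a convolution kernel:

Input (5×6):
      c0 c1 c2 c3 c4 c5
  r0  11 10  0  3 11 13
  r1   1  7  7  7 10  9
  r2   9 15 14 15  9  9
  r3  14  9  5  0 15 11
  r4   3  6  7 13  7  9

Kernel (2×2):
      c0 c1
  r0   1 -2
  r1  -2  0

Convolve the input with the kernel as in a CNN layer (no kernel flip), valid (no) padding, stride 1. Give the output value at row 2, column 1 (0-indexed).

The receptive field on the input at this output position is [15 14 / 9 5]. Elementwise product with the kernel and sum: 15·1 + 14·-2 + 9·-2.

-31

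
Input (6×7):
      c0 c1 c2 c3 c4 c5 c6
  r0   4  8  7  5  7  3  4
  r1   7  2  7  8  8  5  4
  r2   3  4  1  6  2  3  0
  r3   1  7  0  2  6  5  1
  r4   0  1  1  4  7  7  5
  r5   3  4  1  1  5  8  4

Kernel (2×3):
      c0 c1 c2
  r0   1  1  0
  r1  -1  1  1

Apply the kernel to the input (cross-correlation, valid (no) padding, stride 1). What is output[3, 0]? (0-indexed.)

The receptive field on the input at this output position is [1 7 0 / 0 1 1]. Elementwise product with the kernel and sum: 1·1 + 7·1 + 0·-1 + 1·1 + 1·1.

10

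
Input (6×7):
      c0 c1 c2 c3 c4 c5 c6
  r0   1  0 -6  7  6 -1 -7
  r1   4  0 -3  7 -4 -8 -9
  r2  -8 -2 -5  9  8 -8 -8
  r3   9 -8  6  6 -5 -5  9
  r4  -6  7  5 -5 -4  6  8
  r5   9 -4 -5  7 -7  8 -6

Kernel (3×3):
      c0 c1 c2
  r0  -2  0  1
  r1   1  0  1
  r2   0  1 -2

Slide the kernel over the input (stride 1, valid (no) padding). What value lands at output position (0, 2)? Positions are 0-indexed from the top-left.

4

The receptive field on the input at this output position is [-6 7 6 / -3 7 -4 / -5 9 8]. Elementwise product with the kernel and sum: -6·-2 + 6·1 + -3·1 + -4·1 + 9·1 + 8·-2.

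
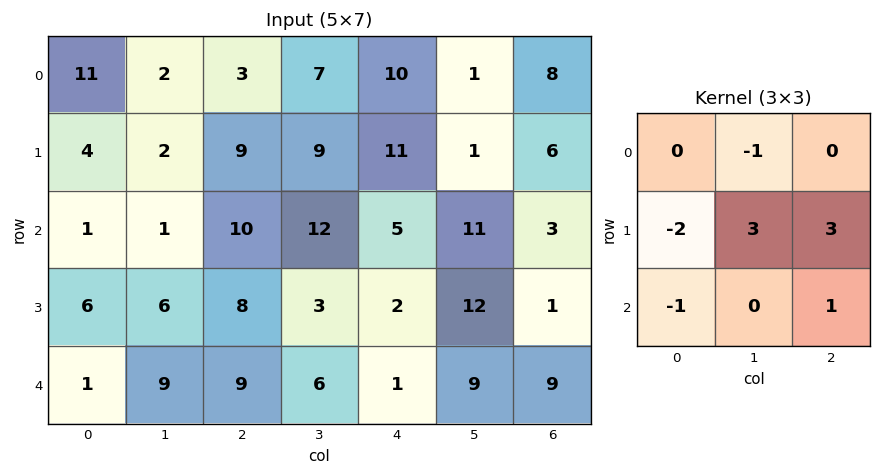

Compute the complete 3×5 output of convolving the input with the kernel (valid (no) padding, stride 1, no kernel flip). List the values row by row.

Output[0,0]: The receptive field on the input at this output position is [11 2 3 / 4 2 9 / 1 1 10]. Elementwise product with the kernel and sum: 2·-1 + 4·-2 + 2·3 + 9·3 + 1·-1 + 10·1.
Output[0,1]: The receptive field on the input at this output position is [2 3 7 / 2 9 9 / 1 10 12]. Elementwise product with the kernel and sum: 3·-1 + 2·-2 + 9·3 + 9·3 + 1·-1 + 12·1.

32 58 30 7 -4
31 52 16 22 30
37 8 -21 34 32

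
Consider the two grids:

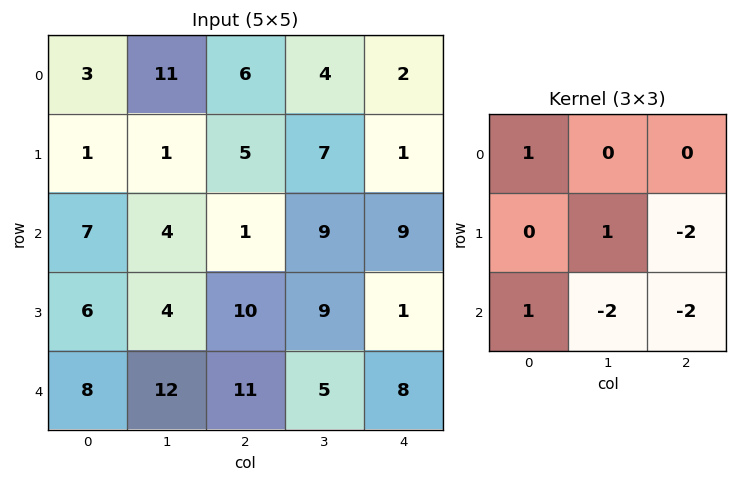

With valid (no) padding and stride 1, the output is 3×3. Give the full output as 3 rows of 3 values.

-9 -14 -24
-19 -50 -14
-47 -24 -7

Output[0,0]: The receptive field on the input at this output position is [3 11 6 / 1 1 5 / 7 4 1]. Elementwise product with the kernel and sum: 3·1 + 1·1 + 5·-2 + 7·1 + 4·-2 + 1·-2.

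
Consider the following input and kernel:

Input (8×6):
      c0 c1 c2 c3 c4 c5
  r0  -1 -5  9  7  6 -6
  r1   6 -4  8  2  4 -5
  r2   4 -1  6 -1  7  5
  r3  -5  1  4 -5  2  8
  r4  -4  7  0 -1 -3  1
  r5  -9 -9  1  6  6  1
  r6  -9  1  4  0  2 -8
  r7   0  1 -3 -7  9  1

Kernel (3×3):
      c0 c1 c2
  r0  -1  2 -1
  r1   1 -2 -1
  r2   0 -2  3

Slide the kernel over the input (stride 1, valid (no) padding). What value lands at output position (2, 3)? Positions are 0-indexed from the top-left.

2

The receptive field on the input at this output position is [-1 7 5 / -5 2 8 / -1 -3 1]. Elementwise product with the kernel and sum: -1·-1 + 7·2 + 5·-1 + -5·1 + 2·-2 + 8·-1 + -3·-2 + 1·3.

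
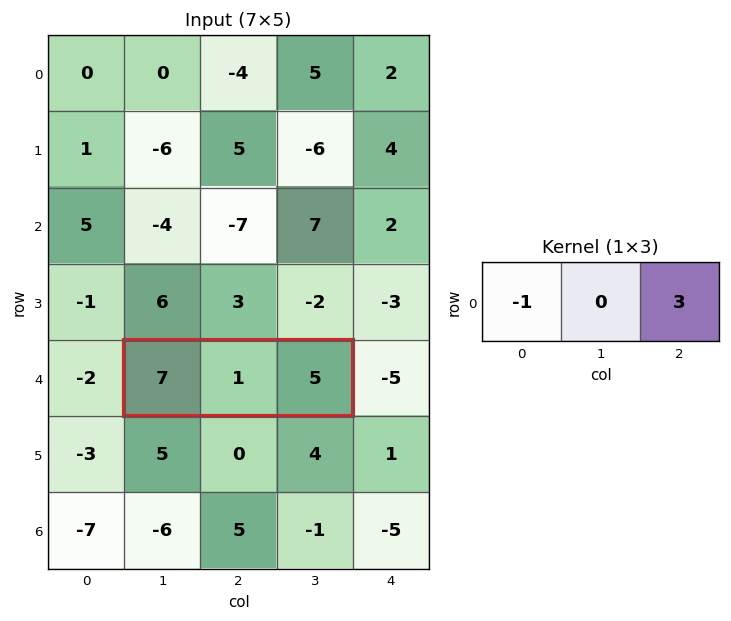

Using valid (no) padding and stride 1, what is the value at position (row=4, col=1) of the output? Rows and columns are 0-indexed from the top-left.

8

The receptive field on the input at this output position is [7 1 5]. Elementwise product with the kernel and sum: 7·-1 + 5·3.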